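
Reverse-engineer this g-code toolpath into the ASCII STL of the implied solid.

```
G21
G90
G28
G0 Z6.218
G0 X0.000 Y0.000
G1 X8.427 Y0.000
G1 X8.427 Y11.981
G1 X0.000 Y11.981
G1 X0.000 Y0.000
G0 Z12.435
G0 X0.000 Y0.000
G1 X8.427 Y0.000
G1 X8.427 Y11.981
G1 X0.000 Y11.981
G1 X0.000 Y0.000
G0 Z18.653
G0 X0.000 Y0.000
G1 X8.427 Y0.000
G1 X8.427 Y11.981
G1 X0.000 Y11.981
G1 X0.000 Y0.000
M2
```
solid part
  facet normal 0.0000 0.0000 -1.0000
    outer loop
      vertex 8.427 11.981 0.000
      vertex 8.427 0.000 0.000
      vertex 0.000 0.000 0.000
    endloop
  endfacet
  facet normal 0.0000 0.0000 -1.0000
    outer loop
      vertex 0.000 11.981 0.000
      vertex 8.427 11.981 0.000
      vertex 0.000 0.000 0.000
    endloop
  endfacet
  facet normal 0.0000 0.0000 1.0000
    outer loop
      vertex 0.000 0.000 18.653
      vertex 8.427 0.000 18.653
      vertex 8.427 11.981 18.653
    endloop
  endfacet
  facet normal 0.0000 0.0000 1.0000
    outer loop
      vertex 0.000 0.000 18.653
      vertex 8.427 11.981 18.653
      vertex 0.000 11.981 18.653
    endloop
  endfacet
  facet normal 0.0000 -1.0000 0.0000
    outer loop
      vertex 0.000 0.000 0.000
      vertex 8.427 0.000 0.000
      vertex 8.427 0.000 18.653
    endloop
  endfacet
  facet normal 0.0000 -1.0000 0.0000
    outer loop
      vertex 0.000 0.000 0.000
      vertex 8.427 0.000 18.653
      vertex 0.000 0.000 18.653
    endloop
  endfacet
  facet normal 0.0000 1.0000 0.0000
    outer loop
      vertex 8.427 11.981 18.653
      vertex 8.427 11.981 0.000
      vertex 0.000 11.981 0.000
    endloop
  endfacet
  facet normal 0.0000 1.0000 0.0000
    outer loop
      vertex 0.000 11.981 18.653
      vertex 8.427 11.981 18.653
      vertex 0.000 11.981 0.000
    endloop
  endfacet
  facet normal -1.0000 0.0000 0.0000
    outer loop
      vertex 0.000 11.981 18.653
      vertex 0.000 11.981 0.000
      vertex 0.000 0.000 0.000
    endloop
  endfacet
  facet normal -1.0000 0.0000 0.0000
    outer loop
      vertex 0.000 0.000 18.653
      vertex 0.000 11.981 18.653
      vertex 0.000 0.000 0.000
    endloop
  endfacet
  facet normal 1.0000 0.0000 0.0000
    outer loop
      vertex 8.427 0.000 0.000
      vertex 8.427 11.981 0.000
      vertex 8.427 11.981 18.653
    endloop
  endfacet
  facet normal 1.0000 0.0000 0.0000
    outer loop
      vertex 8.427 0.000 0.000
      vertex 8.427 11.981 18.653
      vertex 8.427 0.000 18.653
    endloop
  endfacet
endsolid part

The G0 Z moves step by Δz≈6.218 mm. Every layer's G1 loop is the same polygon, so the solid is a straight extrusion of it from z=0 to z≈18.7. Closing with flat bottom and top caps and triangulating gives 12 facets — a rectangular box, roughly 8.43 × 12 mm footprint and 18.7 mm tall.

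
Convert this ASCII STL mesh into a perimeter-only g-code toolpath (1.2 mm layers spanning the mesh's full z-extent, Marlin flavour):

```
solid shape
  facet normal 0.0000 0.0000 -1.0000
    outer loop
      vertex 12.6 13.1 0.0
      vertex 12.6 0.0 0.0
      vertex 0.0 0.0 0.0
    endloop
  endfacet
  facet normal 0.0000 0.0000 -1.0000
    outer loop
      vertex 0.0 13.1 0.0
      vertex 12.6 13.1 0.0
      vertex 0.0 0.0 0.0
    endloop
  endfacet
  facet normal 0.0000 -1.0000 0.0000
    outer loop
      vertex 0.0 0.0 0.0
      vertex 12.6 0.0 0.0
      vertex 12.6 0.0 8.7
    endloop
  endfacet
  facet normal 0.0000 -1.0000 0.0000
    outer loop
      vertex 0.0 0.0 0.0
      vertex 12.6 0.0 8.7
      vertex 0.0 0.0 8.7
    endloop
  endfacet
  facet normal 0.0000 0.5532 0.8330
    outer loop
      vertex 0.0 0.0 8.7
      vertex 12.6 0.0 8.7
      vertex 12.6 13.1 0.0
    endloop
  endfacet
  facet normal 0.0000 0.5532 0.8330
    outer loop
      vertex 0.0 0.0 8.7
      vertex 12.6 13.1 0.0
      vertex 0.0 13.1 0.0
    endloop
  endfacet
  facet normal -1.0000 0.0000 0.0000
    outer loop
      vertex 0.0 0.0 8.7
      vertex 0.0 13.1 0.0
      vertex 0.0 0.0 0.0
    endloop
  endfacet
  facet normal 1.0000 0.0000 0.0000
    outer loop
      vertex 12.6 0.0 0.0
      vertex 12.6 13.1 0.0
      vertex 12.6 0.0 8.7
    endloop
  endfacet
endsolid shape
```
; perimeter-only toolpath
G21 ; units = mm
G90 ; absolute positioning
G28 ; home
; layer 1
G0 Z1.2
G0 X0.0 Y0.0
G1 X12.6 Y0.0
G1 X12.6 Y11.2
G1 X0.0 Y11.2
G1 X0.0 Y0.0
; layer 2
G0 Z2.5
G0 X0.0 Y0.0
G1 X12.6 Y0.0
G1 X12.6 Y9.4
G1 X0.0 Y9.4
G1 X0.0 Y0.0
; layer 3
G0 Z3.7
G0 X0.0 Y0.0
G1 X12.6 Y0.0
G1 X12.6 Y7.5
G1 X0.0 Y7.5
G1 X0.0 Y0.0
; layer 4
G0 Z5.0
G0 X0.0 Y0.0
G1 X12.6 Y0.0
G1 X12.6 Y5.6
G1 X0.0 Y5.6
G1 X0.0 Y0.0
; layer 5
G0 Z6.2
G0 X0.0 Y0.0
G1 X12.6 Y0.0
G1 X12.6 Y3.7
G1 X0.0 Y3.7
G1 X0.0 Y0.0
; layer 6
G0 Z7.5
G0 X0.0 Y0.0
G1 X12.6 Y0.0
G1 X12.6 Y1.9
G1 X0.0 Y1.9
G1 X0.0 Y0.0
M2 ; end

The solid is a wedge (ramp): 12.6 × 13.1 mm base, rising to 8.7 mm along the y=0 edge and sloping linearly to z=0 at y=13.1. Slicing at Δz = 1.2 mm — 7 equal slices spanning the solid's height, so layer i sits at z = i·h/7 — gives 6 non-empty perimeters. Each is a 4-segment closed polygon; G0 lifts to the layer z and rapids to the start vertex, then G1 traces the edges. The cross-section shrinks linearly with z (the slice at the apex is degenerate and omitted).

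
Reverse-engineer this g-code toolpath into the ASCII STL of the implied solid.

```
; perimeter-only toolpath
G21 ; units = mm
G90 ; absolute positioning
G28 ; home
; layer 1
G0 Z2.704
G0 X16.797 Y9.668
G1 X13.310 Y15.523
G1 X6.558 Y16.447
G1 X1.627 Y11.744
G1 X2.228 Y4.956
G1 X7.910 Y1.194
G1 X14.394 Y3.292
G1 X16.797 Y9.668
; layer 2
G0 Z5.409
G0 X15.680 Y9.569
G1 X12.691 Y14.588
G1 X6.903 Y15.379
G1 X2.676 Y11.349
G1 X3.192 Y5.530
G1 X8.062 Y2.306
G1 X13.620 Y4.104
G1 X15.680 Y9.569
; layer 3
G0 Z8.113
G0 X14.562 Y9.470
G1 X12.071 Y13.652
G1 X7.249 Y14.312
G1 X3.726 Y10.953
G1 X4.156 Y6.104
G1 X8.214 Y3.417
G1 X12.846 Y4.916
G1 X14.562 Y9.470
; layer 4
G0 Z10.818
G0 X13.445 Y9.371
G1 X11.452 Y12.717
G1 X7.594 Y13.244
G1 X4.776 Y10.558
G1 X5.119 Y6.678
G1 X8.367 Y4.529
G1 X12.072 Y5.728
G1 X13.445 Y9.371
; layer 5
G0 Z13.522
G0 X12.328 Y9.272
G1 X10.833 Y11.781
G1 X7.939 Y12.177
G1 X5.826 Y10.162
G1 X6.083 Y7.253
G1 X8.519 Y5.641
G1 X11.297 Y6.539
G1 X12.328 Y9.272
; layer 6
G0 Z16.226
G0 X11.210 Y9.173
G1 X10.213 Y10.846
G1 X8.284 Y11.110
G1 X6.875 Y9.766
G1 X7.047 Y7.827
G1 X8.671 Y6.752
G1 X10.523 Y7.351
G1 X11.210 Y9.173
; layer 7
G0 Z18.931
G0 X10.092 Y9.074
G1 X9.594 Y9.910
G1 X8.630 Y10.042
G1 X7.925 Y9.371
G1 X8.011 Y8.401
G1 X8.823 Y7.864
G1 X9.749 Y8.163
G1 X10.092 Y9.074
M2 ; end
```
solid part
  facet normal 0.0000 0.0000 -1.0000
    outer loop
      vertex 6.213 17.514 0.000
      vertex 13.929 16.459 0.000
      vertex 17.915 9.767 0.000
    endloop
  endfacet
  facet normal 0.0000 0.0000 -1.0000
    outer loop
      vertex 0.577 12.140 0.000
      vertex 6.213 17.514 0.000
      vertex 17.915 9.767 0.000
    endloop
  endfacet
  facet normal 0.0000 0.0000 -1.0000
    outer loop
      vertex 1.264 4.382 0.000
      vertex 0.577 12.140 0.000
      vertex 17.915 9.767 0.000
    endloop
  endfacet
  facet normal 0.0000 0.0000 -1.0000
    outer loop
      vertex 7.758 0.083 0.000
      vertex 1.264 4.382 0.000
      vertex 17.915 9.767 0.000
    endloop
  endfacet
  facet normal 0.0000 0.0000 -1.0000
    outer loop
      vertex 15.168 2.480 0.000
      vertex 7.758 0.083 0.000
      vertex 17.915 9.767 0.000
    endloop
  endfacet
  facet normal 0.8048 0.4794 0.3501
    outer loop
      vertex 17.915 9.767 0.000
      vertex 13.929 16.459 0.000
      vertex 8.975 8.975 21.635
    endloop
  endfacet
  facet normal 0.1269 0.9281 0.3501
    outer loop
      vertex 13.929 16.459 0.000
      vertex 6.213 17.514 0.000
      vertex 8.975 8.975 21.635
    endloop
  endfacet
  facet normal -0.6464 0.6779 0.3501
    outer loop
      vertex 6.213 17.514 0.000
      vertex 0.577 12.140 0.000
      vertex 8.975 8.975 21.635
    endloop
  endfacet
  facet normal -0.9331 -0.0826 0.3501
    outer loop
      vertex 0.577 12.140 0.000
      vertex 1.264 4.382 0.000
      vertex 8.975 8.975 21.635
    endloop
  endfacet
  facet normal -0.5171 -0.7811 0.3501
    outer loop
      vertex 1.264 4.382 0.000
      vertex 7.758 0.083 0.000
      vertex 8.975 8.975 21.635
    endloop
  endfacet
  facet normal 0.2883 -0.8912 0.3501
    outer loop
      vertex 7.758 0.083 0.000
      vertex 15.168 2.480 0.000
      vertex 8.975 8.975 21.635
    endloop
  endfacet
  facet normal 0.8765 -0.3304 0.3501
    outer loop
      vertex 15.168 2.480 0.000
      vertex 17.915 9.767 0.000
      vertex 8.975 8.975 21.635
    endloop
  endfacet
endsolid part

The G0 Z moves step by Δz≈2.704 mm. The G1 loops shrink linearly with z, so the solid tapers from its base footprint up to z≈21.6. Closing with a flat bottom cap and the tapered top and triangulating gives 12 facets — a regular 7-sided pyramid, base circumscribed radius ≈ 8.97 mm, apex at z ≈ 21.6 mm.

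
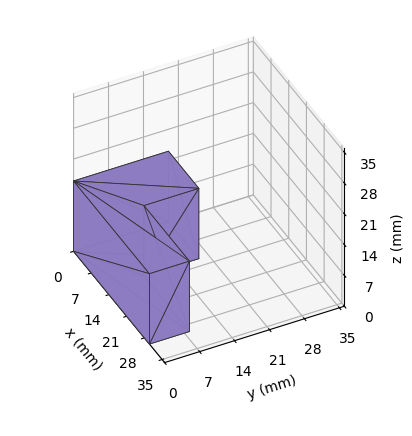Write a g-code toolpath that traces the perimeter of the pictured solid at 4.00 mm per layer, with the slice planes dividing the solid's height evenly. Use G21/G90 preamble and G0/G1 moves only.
Reading the render: the shape is an L-shaped prism: outer 30 × 19 mm, arm thicknesses ≈ 8 mm (horizontal) and 12 mm (vertical), extruded 16 mm in z (dimensions read to the nearest mm from the axis ticks). For the g-code, the solid's height is divided into equal slices at the stated Δz and each level perimeter traced with G1 moves after a G0 lift.

; perimeter-only toolpath
G21 ; units = mm
G90 ; absolute positioning
G28 ; home
; layer 1
G0 Z4.00
G0 X0.00 Y0.00
G1 X30.00 Y0.00
G1 X30.00 Y8.00
G1 X12.00 Y8.00
G1 X12.00 Y19.00
G1 X0.00 Y19.00
G1 X0.00 Y0.00
; layer 2
G0 Z8.00
G0 X0.00 Y0.00
G1 X30.00 Y0.00
G1 X30.00 Y8.00
G1 X12.00 Y8.00
G1 X12.00 Y19.00
G1 X0.00 Y19.00
G1 X0.00 Y0.00
; layer 3
G0 Z12.00
G0 X0.00 Y0.00
G1 X30.00 Y0.00
G1 X30.00 Y8.00
G1 X12.00 Y8.00
G1 X12.00 Y19.00
G1 X0.00 Y19.00
G1 X0.00 Y0.00
; layer 4
G0 Z16.00
G0 X0.00 Y0.00
G1 X30.00 Y0.00
G1 X30.00 Y8.00
G1 X12.00 Y8.00
G1 X12.00 Y19.00
G1 X0.00 Y19.00
G1 X0.00 Y0.00
M2 ; end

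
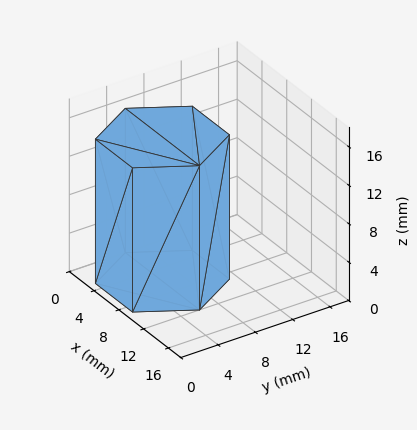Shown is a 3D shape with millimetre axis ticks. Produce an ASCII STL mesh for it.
Reading the render: the shape is a regular 6-sided prism (a cylinder approximated with 6 flat sides), circumscribed radius ≈ 6 mm, height ≈ 15 mm (dimensions read to the nearest mm from the axis ticks). For the STL, each face is triangulated and given an outward normal.

solid part
  facet normal 0.0000 0.0000 -1.0000
    outer loop
      vertex 3.000 11.196 0.000
      vertex 9.000 11.196 0.000
      vertex 12.000 6.000 0.000
    endloop
  endfacet
  facet normal 0.0000 0.0000 -1.0000
    outer loop
      vertex 0.000 6.000 0.000
      vertex 3.000 11.196 0.000
      vertex 12.000 6.000 0.000
    endloop
  endfacet
  facet normal 0.0000 0.0000 -1.0000
    outer loop
      vertex 3.000 0.804 0.000
      vertex 0.000 6.000 0.000
      vertex 12.000 6.000 0.000
    endloop
  endfacet
  facet normal 0.0000 0.0000 -1.0000
    outer loop
      vertex 9.000 0.804 0.000
      vertex 3.000 0.804 0.000
      vertex 12.000 6.000 0.000
    endloop
  endfacet
  facet normal 0.0000 0.0000 1.0000
    outer loop
      vertex 12.000 6.000 15.000
      vertex 9.000 11.196 15.000
      vertex 3.000 11.196 15.000
    endloop
  endfacet
  facet normal 0.0000 0.0000 1.0000
    outer loop
      vertex 12.000 6.000 15.000
      vertex 3.000 11.196 15.000
      vertex 0.000 6.000 15.000
    endloop
  endfacet
  facet normal 0.0000 0.0000 1.0000
    outer loop
      vertex 12.000 6.000 15.000
      vertex 0.000 6.000 15.000
      vertex 3.000 0.804 15.000
    endloop
  endfacet
  facet normal 0.0000 0.0000 1.0000
    outer loop
      vertex 12.000 6.000 15.000
      vertex 3.000 0.804 15.000
      vertex 9.000 0.804 15.000
    endloop
  endfacet
  facet normal 0.8660 0.5000 0.0000
    outer loop
      vertex 12.000 6.000 0.000
      vertex 9.000 11.196 0.000
      vertex 9.000 11.196 15.000
    endloop
  endfacet
  facet normal 0.8660 0.5000 0.0000
    outer loop
      vertex 12.000 6.000 0.000
      vertex 9.000 11.196 15.000
      vertex 12.000 6.000 15.000
    endloop
  endfacet
  facet normal 0.0000 1.0000 0.0000
    outer loop
      vertex 9.000 11.196 0.000
      vertex 3.000 11.196 0.000
      vertex 3.000 11.196 15.000
    endloop
  endfacet
  facet normal 0.0000 1.0000 0.0000
    outer loop
      vertex 9.000 11.196 0.000
      vertex 3.000 11.196 15.000
      vertex 9.000 11.196 15.000
    endloop
  endfacet
  facet normal -0.8660 0.5000 0.0000
    outer loop
      vertex 3.000 11.196 0.000
      vertex 0.000 6.000 0.000
      vertex 0.000 6.000 15.000
    endloop
  endfacet
  facet normal -0.8660 0.5000 0.0000
    outer loop
      vertex 3.000 11.196 0.000
      vertex 0.000 6.000 15.000
      vertex 3.000 11.196 15.000
    endloop
  endfacet
  facet normal -0.8660 -0.5000 0.0000
    outer loop
      vertex 0.000 6.000 0.000
      vertex 3.000 0.804 0.000
      vertex 3.000 0.804 15.000
    endloop
  endfacet
  facet normal -0.8660 -0.5000 0.0000
    outer loop
      vertex 0.000 6.000 0.000
      vertex 3.000 0.804 15.000
      vertex 0.000 6.000 15.000
    endloop
  endfacet
  facet normal 0.0000 -1.0000 0.0000
    outer loop
      vertex 3.000 0.804 0.000
      vertex 9.000 0.804 0.000
      vertex 9.000 0.804 15.000
    endloop
  endfacet
  facet normal 0.0000 -1.0000 0.0000
    outer loop
      vertex 3.000 0.804 0.000
      vertex 9.000 0.804 15.000
      vertex 3.000 0.804 15.000
    endloop
  endfacet
  facet normal 0.8660 -0.5000 0.0000
    outer loop
      vertex 9.000 0.804 0.000
      vertex 12.000 6.000 0.000
      vertex 12.000 6.000 15.000
    endloop
  endfacet
  facet normal 0.8660 -0.5000 0.0000
    outer loop
      vertex 9.000 0.804 0.000
      vertex 12.000 6.000 15.000
      vertex 9.000 0.804 15.000
    endloop
  endfacet
endsolid part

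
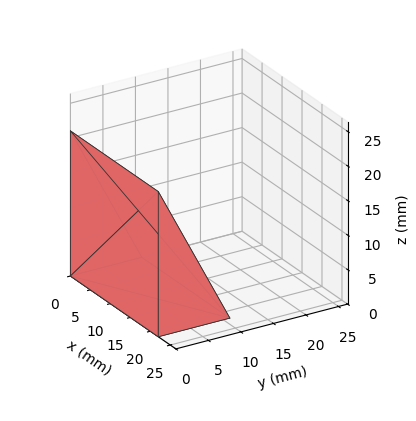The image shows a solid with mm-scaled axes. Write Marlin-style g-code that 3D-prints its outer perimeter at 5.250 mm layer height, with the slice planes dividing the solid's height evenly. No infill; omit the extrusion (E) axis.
Reading the render: the shape is a wedge (ramp): 22 × 11 mm base, rising to 21 mm along the y=0 edge and sloping linearly to z=0 at y=11 (dimensions read to the nearest mm from the axis ticks). For the g-code, the solid's height is divided into equal slices at the stated Δz and each level perimeter traced with G1 moves after a G0 lift.

; perimeter-only toolpath
G21 ; units = mm
G90 ; absolute positioning
G28 ; home
; layer 1
G0 Z5.250
G0 X0.000 Y0.000
G1 X22.000 Y0.000
G1 X22.000 Y8.250
G1 X0.000 Y8.250
G1 X0.000 Y0.000
; layer 2
G0 Z10.500
G0 X0.000 Y0.000
G1 X22.000 Y0.000
G1 X22.000 Y5.500
G1 X0.000 Y5.500
G1 X0.000 Y0.000
; layer 3
G0 Z15.750
G0 X0.000 Y0.000
G1 X22.000 Y0.000
G1 X22.000 Y2.750
G1 X0.000 Y2.750
G1 X0.000 Y0.000
M2 ; end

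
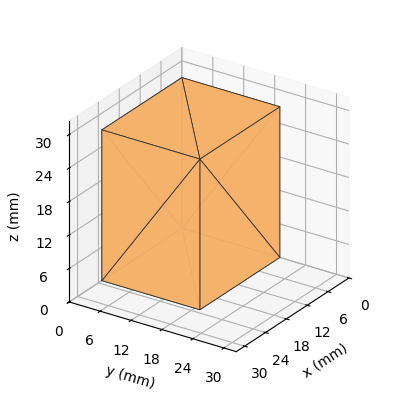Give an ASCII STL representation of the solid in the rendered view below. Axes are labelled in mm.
Reading the render: the shape is a rectangular box, roughly 23 × 19 mm footprint and 27 mm tall (dimensions read to the nearest mm from the axis ticks). For the STL, each face is triangulated and given an outward normal.

solid part
  facet normal 0.0000 0.0000 -1.0000
    outer loop
      vertex 23.00 19.00 0.00
      vertex 23.00 0.00 0.00
      vertex 0.00 0.00 0.00
    endloop
  endfacet
  facet normal 0.0000 0.0000 -1.0000
    outer loop
      vertex 0.00 19.00 0.00
      vertex 23.00 19.00 0.00
      vertex 0.00 0.00 0.00
    endloop
  endfacet
  facet normal 0.0000 0.0000 1.0000
    outer loop
      vertex 0.00 0.00 27.00
      vertex 23.00 0.00 27.00
      vertex 23.00 19.00 27.00
    endloop
  endfacet
  facet normal 0.0000 0.0000 1.0000
    outer loop
      vertex 0.00 0.00 27.00
      vertex 23.00 19.00 27.00
      vertex 0.00 19.00 27.00
    endloop
  endfacet
  facet normal 0.0000 -1.0000 0.0000
    outer loop
      vertex 0.00 0.00 0.00
      vertex 23.00 0.00 0.00
      vertex 23.00 0.00 27.00
    endloop
  endfacet
  facet normal 0.0000 -1.0000 0.0000
    outer loop
      vertex 0.00 0.00 0.00
      vertex 23.00 0.00 27.00
      vertex 0.00 0.00 27.00
    endloop
  endfacet
  facet normal 0.0000 1.0000 0.0000
    outer loop
      vertex 23.00 19.00 27.00
      vertex 23.00 19.00 0.00
      vertex 0.00 19.00 0.00
    endloop
  endfacet
  facet normal 0.0000 1.0000 0.0000
    outer loop
      vertex 0.00 19.00 27.00
      vertex 23.00 19.00 27.00
      vertex 0.00 19.00 0.00
    endloop
  endfacet
  facet normal -1.0000 0.0000 0.0000
    outer loop
      vertex 0.00 19.00 27.00
      vertex 0.00 19.00 0.00
      vertex 0.00 0.00 0.00
    endloop
  endfacet
  facet normal -1.0000 0.0000 0.0000
    outer loop
      vertex 0.00 0.00 27.00
      vertex 0.00 19.00 27.00
      vertex 0.00 0.00 0.00
    endloop
  endfacet
  facet normal 1.0000 0.0000 0.0000
    outer loop
      vertex 23.00 0.00 0.00
      vertex 23.00 19.00 0.00
      vertex 23.00 19.00 27.00
    endloop
  endfacet
  facet normal 1.0000 0.0000 0.0000
    outer loop
      vertex 23.00 0.00 0.00
      vertex 23.00 19.00 27.00
      vertex 23.00 0.00 27.00
    endloop
  endfacet
endsolid part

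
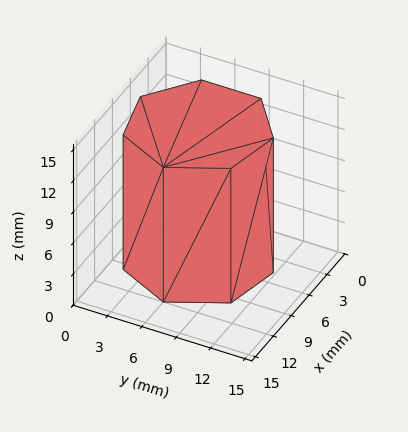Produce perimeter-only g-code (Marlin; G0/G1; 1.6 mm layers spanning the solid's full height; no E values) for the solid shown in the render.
Reading the render: the shape is a regular 7-sided prism (a cylinder approximated with 7 flat sides), circumscribed radius ≈ 6 mm, height ≈ 13 mm (dimensions read to the nearest mm from the axis ticks). For the g-code, the solid's height is divided into equal slices at the stated Δz and each level perimeter traced with G1 moves after a G0 lift.

; perimeter-only toolpath
G21 ; units = mm
G90 ; absolute positioning
G28 ; home
; layer 1
G0 Z1.6
G0 X12.0 Y6.0
G1 X9.7 Y10.7
G1 X4.7 Y11.8
G1 X0.6 Y8.6
G1 X0.6 Y3.4
G1 X4.7 Y0.2
G1 X9.7 Y1.3
G1 X12.0 Y6.0
; layer 2
G0 Z3.2
G0 X12.0 Y6.0
G1 X9.7 Y10.7
G1 X4.7 Y11.8
G1 X0.6 Y8.6
G1 X0.6 Y3.4
G1 X4.7 Y0.2
G1 X9.7 Y1.3
G1 X12.0 Y6.0
; layer 3
G0 Z4.9
G0 X12.0 Y6.0
G1 X9.7 Y10.7
G1 X4.7 Y11.8
G1 X0.6 Y8.6
G1 X0.6 Y3.4
G1 X4.7 Y0.2
G1 X9.7 Y1.3
G1 X12.0 Y6.0
; layer 4
G0 Z6.5
G0 X12.0 Y6.0
G1 X9.7 Y10.7
G1 X4.7 Y11.8
G1 X0.6 Y8.6
G1 X0.6 Y3.4
G1 X4.7 Y0.2
G1 X9.7 Y1.3
G1 X12.0 Y6.0
; layer 5
G0 Z8.1
G0 X12.0 Y6.0
G1 X9.7 Y10.7
G1 X4.7 Y11.8
G1 X0.6 Y8.6
G1 X0.6 Y3.4
G1 X4.7 Y0.2
G1 X9.7 Y1.3
G1 X12.0 Y6.0
; layer 6
G0 Z9.8
G0 X12.0 Y6.0
G1 X9.7 Y10.7
G1 X4.7 Y11.8
G1 X0.6 Y8.6
G1 X0.6 Y3.4
G1 X4.7 Y0.2
G1 X9.7 Y1.3
G1 X12.0 Y6.0
; layer 7
G0 Z11.4
G0 X12.0 Y6.0
G1 X9.7 Y10.7
G1 X4.7 Y11.8
G1 X0.6 Y8.6
G1 X0.6 Y3.4
G1 X4.7 Y0.2
G1 X9.7 Y1.3
G1 X12.0 Y6.0
; layer 8
G0 Z13.0
G0 X12.0 Y6.0
G1 X9.7 Y10.7
G1 X4.7 Y11.8
G1 X0.6 Y8.6
G1 X0.6 Y3.4
G1 X4.7 Y0.2
G1 X9.7 Y1.3
G1 X12.0 Y6.0
M2 ; end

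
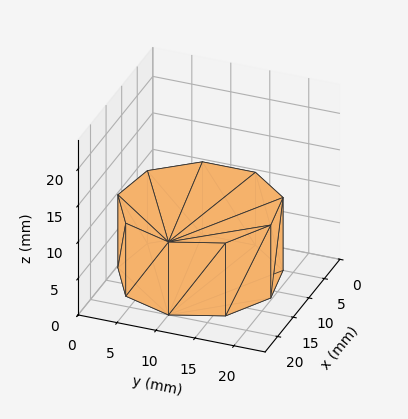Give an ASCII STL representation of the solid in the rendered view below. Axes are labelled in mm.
Reading the render: the shape is a regular 9-sided prism (a cylinder approximated with 9 flat sides), circumscribed radius ≈ 10 mm, height ≈ 10 mm (dimensions read to the nearest mm from the axis ticks). For the STL, each face is triangulated and given an outward normal.

solid part
  facet normal 0.0000 0.0000 -1.0000
    outer loop
      vertex 11.7 19.8 0.0
      vertex 17.7 16.4 0.0
      vertex 20.0 10.0 0.0
    endloop
  endfacet
  facet normal 0.0000 0.0000 -1.0000
    outer loop
      vertex 5.0 18.7 0.0
      vertex 11.7 19.8 0.0
      vertex 20.0 10.0 0.0
    endloop
  endfacet
  facet normal 0.0000 0.0000 -1.0000
    outer loop
      vertex 0.6 13.4 0.0
      vertex 5.0 18.7 0.0
      vertex 20.0 10.0 0.0
    endloop
  endfacet
  facet normal 0.0000 0.0000 -1.0000
    outer loop
      vertex 0.6 6.6 0.0
      vertex 0.6 13.4 0.0
      vertex 20.0 10.0 0.0
    endloop
  endfacet
  facet normal 0.0000 0.0000 -1.0000
    outer loop
      vertex 5.0 1.3 0.0
      vertex 0.6 6.6 0.0
      vertex 20.0 10.0 0.0
    endloop
  endfacet
  facet normal 0.0000 0.0000 -1.0000
    outer loop
      vertex 11.7 0.2 0.0
      vertex 5.0 1.3 0.0
      vertex 20.0 10.0 0.0
    endloop
  endfacet
  facet normal 0.0000 0.0000 -1.0000
    outer loop
      vertex 17.7 3.6 0.0
      vertex 11.7 0.2 0.0
      vertex 20.0 10.0 0.0
    endloop
  endfacet
  facet normal 0.0000 0.0000 1.0000
    outer loop
      vertex 20.0 10.0 10.0
      vertex 17.7 16.4 10.0
      vertex 11.7 19.8 10.0
    endloop
  endfacet
  facet normal 0.0000 0.0000 1.0000
    outer loop
      vertex 20.0 10.0 10.0
      vertex 11.7 19.8 10.0
      vertex 5.0 18.7 10.0
    endloop
  endfacet
  facet normal 0.0000 0.0000 1.0000
    outer loop
      vertex 20.0 10.0 10.0
      vertex 5.0 18.7 10.0
      vertex 0.6 13.4 10.0
    endloop
  endfacet
  facet normal 0.0000 0.0000 1.0000
    outer loop
      vertex 20.0 10.0 10.0
      vertex 0.6 13.4 10.0
      vertex 0.6 6.6 10.0
    endloop
  endfacet
  facet normal 0.0000 0.0000 1.0000
    outer loop
      vertex 20.0 10.0 10.0
      vertex 0.6 6.6 10.0
      vertex 5.0 1.3 10.0
    endloop
  endfacet
  facet normal 0.0000 0.0000 1.0000
    outer loop
      vertex 20.0 10.0 10.0
      vertex 5.0 1.3 10.0
      vertex 11.7 0.2 10.0
    endloop
  endfacet
  facet normal 0.0000 0.0000 1.0000
    outer loop
      vertex 20.0 10.0 10.0
      vertex 11.7 0.2 10.0
      vertex 17.7 3.6 10.0
    endloop
  endfacet
  facet normal 0.9411 0.3382 0.0000
    outer loop
      vertex 20.0 10.0 0.0
      vertex 17.7 16.4 0.0
      vertex 17.7 16.4 10.0
    endloop
  endfacet
  facet normal 0.9411 0.3382 0.0000
    outer loop
      vertex 20.0 10.0 0.0
      vertex 17.7 16.4 10.0
      vertex 20.0 10.0 10.0
    endloop
  endfacet
  facet normal 0.4930 0.8700 0.0000
    outer loop
      vertex 17.7 16.4 0.0
      vertex 11.7 19.8 0.0
      vertex 11.7 19.8 10.0
    endloop
  endfacet
  facet normal 0.4930 0.8700 0.0000
    outer loop
      vertex 17.7 16.4 0.0
      vertex 11.7 19.8 10.0
      vertex 17.7 16.4 10.0
    endloop
  endfacet
  facet normal -0.1620 0.9868 0.0000
    outer loop
      vertex 11.7 19.8 0.0
      vertex 5.0 18.7 0.0
      vertex 5.0 18.7 10.0
    endloop
  endfacet
  facet normal -0.1620 0.9868 0.0000
    outer loop
      vertex 11.7 19.8 0.0
      vertex 5.0 18.7 10.0
      vertex 11.7 19.8 10.0
    endloop
  endfacet
  facet normal -0.7694 0.6388 0.0000
    outer loop
      vertex 5.0 18.7 0.0
      vertex 0.6 13.4 0.0
      vertex 0.6 13.4 10.0
    endloop
  endfacet
  facet normal -0.7694 0.6388 0.0000
    outer loop
      vertex 5.0 18.7 0.0
      vertex 0.6 13.4 10.0
      vertex 5.0 18.7 10.0
    endloop
  endfacet
  facet normal -1.0000 0.0000 0.0000
    outer loop
      vertex 0.6 13.4 0.0
      vertex 0.6 6.6 0.0
      vertex 0.6 6.6 10.0
    endloop
  endfacet
  facet normal -1.0000 0.0000 0.0000
    outer loop
      vertex 0.6 13.4 0.0
      vertex 0.6 6.6 10.0
      vertex 0.6 13.4 10.0
    endloop
  endfacet
  facet normal -0.7694 -0.6388 0.0000
    outer loop
      vertex 0.6 6.6 0.0
      vertex 5.0 1.3 0.0
      vertex 5.0 1.3 10.0
    endloop
  endfacet
  facet normal -0.7694 -0.6388 0.0000
    outer loop
      vertex 0.6 6.6 0.0
      vertex 5.0 1.3 10.0
      vertex 0.6 6.6 10.0
    endloop
  endfacet
  facet normal -0.1620 -0.9868 0.0000
    outer loop
      vertex 5.0 1.3 0.0
      vertex 11.7 0.2 0.0
      vertex 11.7 0.2 10.0
    endloop
  endfacet
  facet normal -0.1620 -0.9868 0.0000
    outer loop
      vertex 5.0 1.3 0.0
      vertex 11.7 0.2 10.0
      vertex 5.0 1.3 10.0
    endloop
  endfacet
  facet normal 0.4930 -0.8700 0.0000
    outer loop
      vertex 11.7 0.2 0.0
      vertex 17.7 3.6 0.0
      vertex 17.7 3.6 10.0
    endloop
  endfacet
  facet normal 0.4930 -0.8700 0.0000
    outer loop
      vertex 11.7 0.2 0.0
      vertex 17.7 3.6 10.0
      vertex 11.7 0.2 10.0
    endloop
  endfacet
  facet normal 0.9411 -0.3382 0.0000
    outer loop
      vertex 17.7 3.6 0.0
      vertex 20.0 10.0 0.0
      vertex 20.0 10.0 10.0
    endloop
  endfacet
  facet normal 0.9411 -0.3382 0.0000
    outer loop
      vertex 17.7 3.6 0.0
      vertex 20.0 10.0 10.0
      vertex 17.7 3.6 10.0
    endloop
  endfacet
endsolid part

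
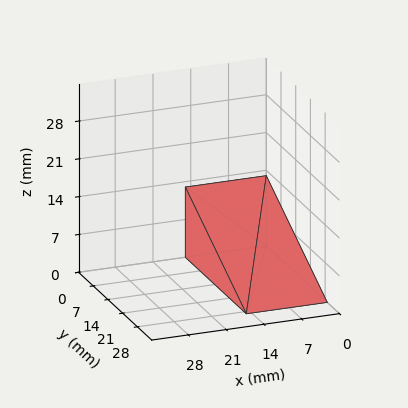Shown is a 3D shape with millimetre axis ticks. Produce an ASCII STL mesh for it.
Reading the render: the shape is a wedge (ramp): 15 × 29 mm base, rising to 13 mm along the y=0 edge and sloping linearly to z=0 at y=29 (dimensions read to the nearest mm from the axis ticks). For the STL, each face is triangulated and given an outward normal.

solid part
  facet normal 0.0000 0.0000 -1.0000
    outer loop
      vertex 15.00 29.00 0.00
      vertex 15.00 0.00 0.00
      vertex 0.00 0.00 0.00
    endloop
  endfacet
  facet normal 0.0000 0.0000 -1.0000
    outer loop
      vertex 0.00 29.00 0.00
      vertex 15.00 29.00 0.00
      vertex 0.00 0.00 0.00
    endloop
  endfacet
  facet normal 0.0000 -1.0000 0.0000
    outer loop
      vertex 0.00 0.00 0.00
      vertex 15.00 0.00 0.00
      vertex 15.00 0.00 13.00
    endloop
  endfacet
  facet normal 0.0000 -1.0000 0.0000
    outer loop
      vertex 0.00 0.00 0.00
      vertex 15.00 0.00 13.00
      vertex 0.00 0.00 13.00
    endloop
  endfacet
  facet normal 0.0000 0.4091 0.9125
    outer loop
      vertex 0.00 0.00 13.00
      vertex 15.00 0.00 13.00
      vertex 15.00 29.00 0.00
    endloop
  endfacet
  facet normal 0.0000 0.4091 0.9125
    outer loop
      vertex 0.00 0.00 13.00
      vertex 15.00 29.00 0.00
      vertex 0.00 29.00 0.00
    endloop
  endfacet
  facet normal -1.0000 0.0000 0.0000
    outer loop
      vertex 0.00 0.00 13.00
      vertex 0.00 29.00 0.00
      vertex 0.00 0.00 0.00
    endloop
  endfacet
  facet normal 1.0000 0.0000 0.0000
    outer loop
      vertex 15.00 0.00 0.00
      vertex 15.00 29.00 0.00
      vertex 15.00 0.00 13.00
    endloop
  endfacet
endsolid part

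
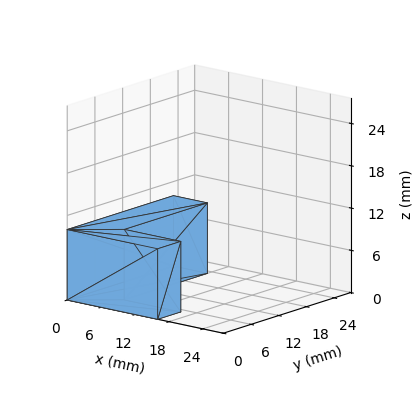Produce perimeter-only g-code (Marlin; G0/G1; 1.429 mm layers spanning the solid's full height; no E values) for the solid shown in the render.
Reading the render: the shape is an L-shaped prism: outer 16 × 23 mm, arm thicknesses ≈ 5 mm (horizontal) and 6 mm (vertical), extruded 10 mm in z (dimensions read to the nearest mm from the axis ticks). For the g-code, the solid's height is divided into equal slices at the stated Δz and each level perimeter traced with G1 moves after a G0 lift.

; perimeter-only toolpath
G21 ; units = mm
G90 ; absolute positioning
G28 ; home
; layer 1
G0 Z1.429
G0 X0.000 Y0.000
G1 X16.000 Y0.000
G1 X16.000 Y5.000
G1 X6.000 Y5.000
G1 X6.000 Y23.000
G1 X0.000 Y23.000
G1 X0.000 Y0.000
; layer 2
G0 Z2.857
G0 X0.000 Y0.000
G1 X16.000 Y0.000
G1 X16.000 Y5.000
G1 X6.000 Y5.000
G1 X6.000 Y23.000
G1 X0.000 Y23.000
G1 X0.000 Y0.000
; layer 3
G0 Z4.286
G0 X0.000 Y0.000
G1 X16.000 Y0.000
G1 X16.000 Y5.000
G1 X6.000 Y5.000
G1 X6.000 Y23.000
G1 X0.000 Y23.000
G1 X0.000 Y0.000
; layer 4
G0 Z5.714
G0 X0.000 Y0.000
G1 X16.000 Y0.000
G1 X16.000 Y5.000
G1 X6.000 Y5.000
G1 X6.000 Y23.000
G1 X0.000 Y23.000
G1 X0.000 Y0.000
; layer 5
G0 Z7.143
G0 X0.000 Y0.000
G1 X16.000 Y0.000
G1 X16.000 Y5.000
G1 X6.000 Y5.000
G1 X6.000 Y23.000
G1 X0.000 Y23.000
G1 X0.000 Y0.000
; layer 6
G0 Z8.571
G0 X0.000 Y0.000
G1 X16.000 Y0.000
G1 X16.000 Y5.000
G1 X6.000 Y5.000
G1 X6.000 Y23.000
G1 X0.000 Y23.000
G1 X0.000 Y0.000
; layer 7
G0 Z10.000
G0 X0.000 Y0.000
G1 X16.000 Y0.000
G1 X16.000 Y5.000
G1 X6.000 Y5.000
G1 X6.000 Y23.000
G1 X0.000 Y23.000
G1 X0.000 Y0.000
M2 ; end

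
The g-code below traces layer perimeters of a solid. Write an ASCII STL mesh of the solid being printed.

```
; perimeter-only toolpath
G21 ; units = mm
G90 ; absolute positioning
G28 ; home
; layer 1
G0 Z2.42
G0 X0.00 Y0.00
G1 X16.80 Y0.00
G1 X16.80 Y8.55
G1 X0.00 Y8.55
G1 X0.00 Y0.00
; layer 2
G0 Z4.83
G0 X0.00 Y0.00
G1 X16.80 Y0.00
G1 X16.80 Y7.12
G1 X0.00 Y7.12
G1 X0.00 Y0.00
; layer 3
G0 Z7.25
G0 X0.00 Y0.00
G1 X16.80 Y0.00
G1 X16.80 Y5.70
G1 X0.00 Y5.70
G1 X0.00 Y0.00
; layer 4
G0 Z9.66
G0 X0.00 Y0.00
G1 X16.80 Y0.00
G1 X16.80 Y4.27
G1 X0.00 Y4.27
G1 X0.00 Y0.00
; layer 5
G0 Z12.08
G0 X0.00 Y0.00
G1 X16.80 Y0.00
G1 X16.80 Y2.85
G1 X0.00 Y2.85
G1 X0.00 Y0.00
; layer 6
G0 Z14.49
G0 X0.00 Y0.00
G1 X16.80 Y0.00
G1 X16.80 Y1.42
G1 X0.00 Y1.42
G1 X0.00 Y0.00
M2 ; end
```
solid part
  facet normal 0.0000 0.0000 -1.0000
    outer loop
      vertex 16.80 9.97 0.00
      vertex 16.80 0.00 0.00
      vertex 0.00 0.00 0.00
    endloop
  endfacet
  facet normal 0.0000 0.0000 -1.0000
    outer loop
      vertex 0.00 9.97 0.00
      vertex 16.80 9.97 0.00
      vertex 0.00 0.00 0.00
    endloop
  endfacet
  facet normal 0.0000 -1.0000 0.0000
    outer loop
      vertex 0.00 0.00 0.00
      vertex 16.80 0.00 0.00
      vertex 16.80 0.00 16.91
    endloop
  endfacet
  facet normal 0.0000 -1.0000 0.0000
    outer loop
      vertex 0.00 0.00 0.00
      vertex 16.80 0.00 16.91
      vertex 0.00 0.00 16.91
    endloop
  endfacet
  facet normal 0.0000 0.8614 0.5079
    outer loop
      vertex 0.00 0.00 16.91
      vertex 16.80 0.00 16.91
      vertex 16.80 9.97 0.00
    endloop
  endfacet
  facet normal 0.0000 0.8614 0.5079
    outer loop
      vertex 0.00 0.00 16.91
      vertex 16.80 9.97 0.00
      vertex 0.00 9.97 0.00
    endloop
  endfacet
  facet normal -1.0000 0.0000 0.0000
    outer loop
      vertex 0.00 0.00 16.91
      vertex 0.00 9.97 0.00
      vertex 0.00 0.00 0.00
    endloop
  endfacet
  facet normal 1.0000 0.0000 0.0000
    outer loop
      vertex 16.80 0.00 0.00
      vertex 16.80 9.97 0.00
      vertex 16.80 0.00 16.91
    endloop
  endfacet
endsolid part

The G0 Z moves step by Δz≈2.42 mm. The G1 loops shrink linearly with z, so the solid tapers from its base footprint up to z≈16.9. Closing with a flat bottom cap and the tapered top and triangulating gives 8 facets — a wedge (ramp): 16.8 × 9.97 mm base, rising to 16.9 mm along the y=0 edge and sloping linearly to z=0 at y=9.97.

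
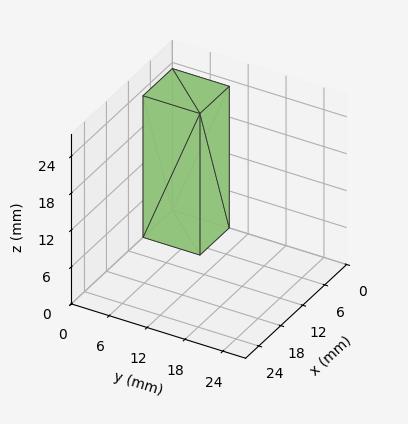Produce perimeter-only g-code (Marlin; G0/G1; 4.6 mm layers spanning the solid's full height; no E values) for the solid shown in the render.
Reading the render: the shape is a rectangular box, roughly 8 × 9 mm footprint and 23 mm tall (dimensions read to the nearest mm from the axis ticks). For the g-code, the solid's height is divided into equal slices at the stated Δz and each level perimeter traced with G1 moves after a G0 lift.

; perimeter-only toolpath
G21 ; units = mm
G90 ; absolute positioning
G28 ; home
; layer 1
G0 Z4.6
G0 X0.0 Y0.0
G1 X8.0 Y0.0
G1 X8.0 Y9.0
G1 X0.0 Y9.0
G1 X0.0 Y0.0
; layer 2
G0 Z9.2
G0 X0.0 Y0.0
G1 X8.0 Y0.0
G1 X8.0 Y9.0
G1 X0.0 Y9.0
G1 X0.0 Y0.0
; layer 3
G0 Z13.8
G0 X0.0 Y0.0
G1 X8.0 Y0.0
G1 X8.0 Y9.0
G1 X0.0 Y9.0
G1 X0.0 Y0.0
; layer 4
G0 Z18.4
G0 X0.0 Y0.0
G1 X8.0 Y0.0
G1 X8.0 Y9.0
G1 X0.0 Y9.0
G1 X0.0 Y0.0
; layer 5
G0 Z23.0
G0 X0.0 Y0.0
G1 X8.0 Y0.0
G1 X8.0 Y9.0
G1 X0.0 Y9.0
G1 X0.0 Y0.0
M2 ; end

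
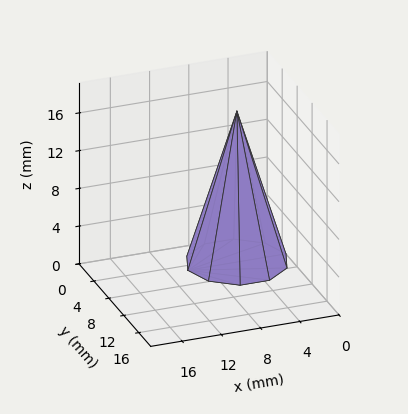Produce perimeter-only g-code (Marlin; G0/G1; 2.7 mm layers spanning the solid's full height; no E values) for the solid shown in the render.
Reading the render: the shape is a regular 10-sided pyramid, base circumscribed radius ≈ 5 mm, apex at z ≈ 16 mm (dimensions read to the nearest mm from the axis ticks). For the g-code, the solid's height is divided into equal slices at the stated Δz and each level perimeter traced with G1 moves after a G0 lift.

; perimeter-only toolpath
G21 ; units = mm
G90 ; absolute positioning
G28 ; home
; layer 1
G0 Z2.7
G0 X9.2 Y5.0
G1 X8.3 Y7.4
G1 X6.2 Y9.0
G1 X3.8 Y9.0
G1 X1.7 Y7.4
G1 X0.8 Y5.0
G1 X1.7 Y2.6
G1 X3.8 Y1.0
G1 X6.2 Y1.0
G1 X8.3 Y2.6
G1 X9.2 Y5.0
; layer 2
G0 Z5.3
G0 X8.3 Y5.0
G1 X7.7 Y6.9
G1 X6.0 Y8.2
G1 X4.0 Y8.2
G1 X2.3 Y6.9
G1 X1.7 Y5.0
G1 X2.3 Y3.1
G1 X4.0 Y1.8
G1 X6.0 Y1.8
G1 X7.7 Y3.1
G1 X8.3 Y5.0
; layer 3
G0 Z8.0
G0 X7.5 Y5.0
G1 X7.0 Y6.5
G1 X5.8 Y7.4
G1 X4.2 Y7.4
G1 X3.0 Y6.5
G1 X2.5 Y5.0
G1 X3.0 Y3.5
G1 X4.2 Y2.6
G1 X5.8 Y2.6
G1 X7.0 Y3.5
G1 X7.5 Y5.0
; layer 4
G0 Z10.7
G0 X6.7 Y5.0
G1 X6.3 Y6.0
G1 X5.5 Y6.6
G1 X4.5 Y6.6
G1 X3.7 Y6.0
G1 X3.3 Y5.0
G1 X3.7 Y4.0
G1 X4.5 Y3.4
G1 X5.5 Y3.4
G1 X6.3 Y4.0
G1 X6.7 Y5.0
; layer 5
G0 Z13.3
G0 X5.8 Y5.0
G1 X5.7 Y5.5
G1 X5.2 Y5.8
G1 X4.8 Y5.8
G1 X4.3 Y5.5
G1 X4.2 Y5.0
G1 X4.3 Y4.5
G1 X4.8 Y4.2
G1 X5.2 Y4.2
G1 X5.7 Y4.5
G1 X5.8 Y5.0
M2 ; end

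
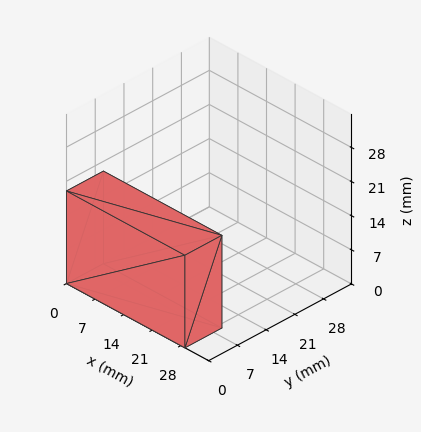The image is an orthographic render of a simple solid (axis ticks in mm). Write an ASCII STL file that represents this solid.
Reading the render: the shape is a rectangular box, roughly 29 × 9 mm footprint and 19 mm tall (dimensions read to the nearest mm from the axis ticks). For the STL, each face is triangulated and given an outward normal.

solid part
  facet normal 0.0000 0.0000 -1.0000
    outer loop
      vertex 29.0 9.0 0.0
      vertex 29.0 0.0 0.0
      vertex 0.0 0.0 0.0
    endloop
  endfacet
  facet normal 0.0000 0.0000 -1.0000
    outer loop
      vertex 0.0 9.0 0.0
      vertex 29.0 9.0 0.0
      vertex 0.0 0.0 0.0
    endloop
  endfacet
  facet normal 0.0000 0.0000 1.0000
    outer loop
      vertex 0.0 0.0 19.0
      vertex 29.0 0.0 19.0
      vertex 29.0 9.0 19.0
    endloop
  endfacet
  facet normal 0.0000 0.0000 1.0000
    outer loop
      vertex 0.0 0.0 19.0
      vertex 29.0 9.0 19.0
      vertex 0.0 9.0 19.0
    endloop
  endfacet
  facet normal 0.0000 -1.0000 0.0000
    outer loop
      vertex 0.0 0.0 0.0
      vertex 29.0 0.0 0.0
      vertex 29.0 0.0 19.0
    endloop
  endfacet
  facet normal 0.0000 -1.0000 0.0000
    outer loop
      vertex 0.0 0.0 0.0
      vertex 29.0 0.0 19.0
      vertex 0.0 0.0 19.0
    endloop
  endfacet
  facet normal 0.0000 1.0000 0.0000
    outer loop
      vertex 29.0 9.0 19.0
      vertex 29.0 9.0 0.0
      vertex 0.0 9.0 0.0
    endloop
  endfacet
  facet normal 0.0000 1.0000 0.0000
    outer loop
      vertex 0.0 9.0 19.0
      vertex 29.0 9.0 19.0
      vertex 0.0 9.0 0.0
    endloop
  endfacet
  facet normal -1.0000 0.0000 0.0000
    outer loop
      vertex 0.0 9.0 19.0
      vertex 0.0 9.0 0.0
      vertex 0.0 0.0 0.0
    endloop
  endfacet
  facet normal -1.0000 0.0000 0.0000
    outer loop
      vertex 0.0 0.0 19.0
      vertex 0.0 9.0 19.0
      vertex 0.0 0.0 0.0
    endloop
  endfacet
  facet normal 1.0000 0.0000 0.0000
    outer loop
      vertex 29.0 0.0 0.0
      vertex 29.0 9.0 0.0
      vertex 29.0 9.0 19.0
    endloop
  endfacet
  facet normal 1.0000 0.0000 0.0000
    outer loop
      vertex 29.0 0.0 0.0
      vertex 29.0 9.0 19.0
      vertex 29.0 0.0 19.0
    endloop
  endfacet
endsolid part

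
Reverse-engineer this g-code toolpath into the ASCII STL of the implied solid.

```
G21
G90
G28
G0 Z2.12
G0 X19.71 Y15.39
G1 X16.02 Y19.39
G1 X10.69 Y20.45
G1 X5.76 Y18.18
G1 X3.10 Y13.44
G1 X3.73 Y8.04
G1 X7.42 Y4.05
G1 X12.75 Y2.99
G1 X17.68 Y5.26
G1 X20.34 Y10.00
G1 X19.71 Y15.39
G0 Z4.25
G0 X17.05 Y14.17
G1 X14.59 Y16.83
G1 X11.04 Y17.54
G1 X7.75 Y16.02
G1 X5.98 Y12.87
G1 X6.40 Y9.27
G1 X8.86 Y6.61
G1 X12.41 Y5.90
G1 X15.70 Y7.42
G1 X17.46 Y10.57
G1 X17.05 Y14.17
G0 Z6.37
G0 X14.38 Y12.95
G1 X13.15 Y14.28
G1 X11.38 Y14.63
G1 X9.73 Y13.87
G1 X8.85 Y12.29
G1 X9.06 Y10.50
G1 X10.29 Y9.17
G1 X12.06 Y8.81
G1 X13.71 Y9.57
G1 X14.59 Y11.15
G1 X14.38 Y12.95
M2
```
solid part
  facet normal 0.0000 0.0000 -1.0000
    outer loop
      vertex 10.35 23.36 0.00
      vertex 17.45 21.94 0.00
      vertex 22.37 16.62 0.00
    endloop
  endfacet
  facet normal 0.0000 0.0000 -1.0000
    outer loop
      vertex 3.77 20.33 0.00
      vertex 10.35 23.36 0.00
      vertex 22.37 16.62 0.00
    endloop
  endfacet
  facet normal 0.0000 0.0000 -1.0000
    outer loop
      vertex 0.23 14.01 0.00
      vertex 3.77 20.33 0.00
      vertex 22.37 16.62 0.00
    endloop
  endfacet
  facet normal 0.0000 0.0000 -1.0000
    outer loop
      vertex 1.07 6.82 0.00
      vertex 0.23 14.01 0.00
      vertex 22.37 16.62 0.00
    endloop
  endfacet
  facet normal 0.0000 0.0000 -1.0000
    outer loop
      vertex 5.99 1.50 0.00
      vertex 1.07 6.82 0.00
      vertex 22.37 16.62 0.00
    endloop
  endfacet
  facet normal 0.0000 0.0000 -1.0000
    outer loop
      vertex 13.09 0.08 0.00
      vertex 5.99 1.50 0.00
      vertex 22.37 16.62 0.00
    endloop
  endfacet
  facet normal 0.0000 0.0000 -1.0000
    outer loop
      vertex 19.67 3.11 0.00
      vertex 13.09 0.08 0.00
      vertex 22.37 16.62 0.00
    endloop
  endfacet
  facet normal 0.0000 0.0000 -1.0000
    outer loop
      vertex 23.21 9.43 0.00
      vertex 19.67 3.11 0.00
      vertex 22.37 16.62 0.00
    endloop
  endfacet
  facet normal 0.4449 0.4114 0.7955
    outer loop
      vertex 22.37 16.62 0.00
      vertex 17.45 21.94 0.00
      vertex 11.72 11.72 8.49
    endloop
  endfacet
  facet normal 0.1188 0.5942 0.7955
    outer loop
      vertex 17.45 21.94 0.00
      vertex 10.35 23.36 0.00
      vertex 11.72 11.72 8.49
    endloop
  endfacet
  facet normal -0.2534 0.5504 0.7955
    outer loop
      vertex 10.35 23.36 0.00
      vertex 3.77 20.33 0.00
      vertex 11.72 11.72 8.49
    endloop
  endfacet
  facet normal -0.5287 0.2962 0.7954
    outer loop
      vertex 3.77 20.33 0.00
      vertex 0.23 14.01 0.00
      vertex 11.72 11.72 8.49
    endloop
  endfacet
  facet normal -0.6018 -0.0703 0.7955
    outer loop
      vertex 0.23 14.01 0.00
      vertex 1.07 6.82 0.00
      vertex 11.72 11.72 8.49
    endloop
  endfacet
  facet normal -0.4449 -0.4114 0.7955
    outer loop
      vertex 1.07 6.82 0.00
      vertex 5.99 1.50 0.00
      vertex 11.72 11.72 8.49
    endloop
  endfacet
  facet normal -0.1188 -0.5942 0.7955
    outer loop
      vertex 5.99 1.50 0.00
      vertex 13.09 0.08 0.00
      vertex 11.72 11.72 8.49
    endloop
  endfacet
  facet normal 0.2534 -0.5504 0.7955
    outer loop
      vertex 13.09 0.08 0.00
      vertex 19.67 3.11 0.00
      vertex 11.72 11.72 8.49
    endloop
  endfacet
  facet normal 0.5287 -0.2962 0.7954
    outer loop
      vertex 19.67 3.11 0.00
      vertex 23.21 9.43 0.00
      vertex 11.72 11.72 8.49
    endloop
  endfacet
  facet normal 0.6018 0.0703 0.7955
    outer loop
      vertex 23.21 9.43 0.00
      vertex 22.37 16.62 0.00
      vertex 11.72 11.72 8.49
    endloop
  endfacet
endsolid part

The G0 Z moves step by Δz≈2.12 mm. The G1 loops shrink linearly with z, so the solid tapers from its base footprint up to z≈8.49. Closing with a flat bottom cap and the tapered top and triangulating gives 18 facets — a regular 10-sided pyramid, base circumscribed radius ≈ 11.7 mm, apex at z ≈ 8.49 mm.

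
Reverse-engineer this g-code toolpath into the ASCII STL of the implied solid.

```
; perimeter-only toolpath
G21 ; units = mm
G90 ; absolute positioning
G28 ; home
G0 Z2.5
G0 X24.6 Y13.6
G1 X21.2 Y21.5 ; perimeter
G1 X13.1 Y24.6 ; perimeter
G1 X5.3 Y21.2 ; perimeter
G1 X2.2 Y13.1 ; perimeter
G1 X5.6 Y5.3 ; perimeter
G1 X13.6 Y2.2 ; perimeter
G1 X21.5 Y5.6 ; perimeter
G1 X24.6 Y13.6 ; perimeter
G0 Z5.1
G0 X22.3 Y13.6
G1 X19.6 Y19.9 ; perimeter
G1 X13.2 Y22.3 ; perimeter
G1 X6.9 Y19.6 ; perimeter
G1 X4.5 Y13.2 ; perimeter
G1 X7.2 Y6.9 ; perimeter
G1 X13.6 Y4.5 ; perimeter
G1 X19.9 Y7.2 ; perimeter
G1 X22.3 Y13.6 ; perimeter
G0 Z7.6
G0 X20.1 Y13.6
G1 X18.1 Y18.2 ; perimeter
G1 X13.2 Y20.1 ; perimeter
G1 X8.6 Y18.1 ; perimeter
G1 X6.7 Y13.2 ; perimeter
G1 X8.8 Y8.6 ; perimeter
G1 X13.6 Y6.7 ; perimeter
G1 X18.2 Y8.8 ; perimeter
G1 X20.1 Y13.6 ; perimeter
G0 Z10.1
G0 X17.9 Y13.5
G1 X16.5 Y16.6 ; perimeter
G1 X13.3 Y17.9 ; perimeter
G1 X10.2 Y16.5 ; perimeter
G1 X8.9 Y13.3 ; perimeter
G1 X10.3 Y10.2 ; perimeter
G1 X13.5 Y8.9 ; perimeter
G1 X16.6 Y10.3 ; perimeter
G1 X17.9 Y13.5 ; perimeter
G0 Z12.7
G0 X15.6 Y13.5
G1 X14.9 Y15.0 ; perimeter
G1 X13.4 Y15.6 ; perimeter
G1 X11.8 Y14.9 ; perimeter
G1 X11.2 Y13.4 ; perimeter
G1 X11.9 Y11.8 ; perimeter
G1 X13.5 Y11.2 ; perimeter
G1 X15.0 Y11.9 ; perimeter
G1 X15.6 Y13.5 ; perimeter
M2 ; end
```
solid part
  facet normal 0.0000 0.0000 -1.0000
    outer loop
      vertex 13.1 26.8 0.0
      vertex 22.7 23.1 0.0
      vertex 26.8 13.7 0.0
    endloop
  endfacet
  facet normal 0.0000 0.0000 -1.0000
    outer loop
      vertex 3.7 22.7 0.0
      vertex 13.1 26.8 0.0
      vertex 26.8 13.7 0.0
    endloop
  endfacet
  facet normal 0.0000 0.0000 -1.0000
    outer loop
      vertex 0.0 13.1 0.0
      vertex 3.7 22.7 0.0
      vertex 26.8 13.7 0.0
    endloop
  endfacet
  facet normal 0.0000 0.0000 -1.0000
    outer loop
      vertex 4.1 3.7 0.0
      vertex 0.0 13.1 0.0
      vertex 26.8 13.7 0.0
    endloop
  endfacet
  facet normal 0.0000 0.0000 -1.0000
    outer loop
      vertex 13.7 0.0 0.0
      vertex 4.1 3.7 0.0
      vertex 26.8 13.7 0.0
    endloop
  endfacet
  facet normal 0.0000 0.0000 -1.0000
    outer loop
      vertex 23.1 4.1 0.0
      vertex 13.7 0.0 0.0
      vertex 26.8 13.7 0.0
    endloop
  endfacet
  facet normal 0.7102 0.3098 0.6322
    outer loop
      vertex 26.8 13.7 0.0
      vertex 22.7 23.1 0.0
      vertex 13.4 13.4 15.2
    endloop
  endfacet
  facet normal 0.2787 0.7231 0.6320
    outer loop
      vertex 22.7 23.1 0.0
      vertex 13.1 26.8 0.0
      vertex 13.4 13.4 15.2
    endloop
  endfacet
  facet normal -0.3098 0.7102 0.6322
    outer loop
      vertex 13.1 26.8 0.0
      vertex 3.7 22.7 0.0
      vertex 13.4 13.4 15.2
    endloop
  endfacet
  facet normal -0.7231 0.2787 0.6320
    outer loop
      vertex 3.7 22.7 0.0
      vertex 0.0 13.1 0.0
      vertex 13.4 13.4 15.2
    endloop
  endfacet
  facet normal -0.7102 -0.3098 0.6322
    outer loop
      vertex 0.0 13.1 0.0
      vertex 4.1 3.7 0.0
      vertex 13.4 13.4 15.2
    endloop
  endfacet
  facet normal -0.2787 -0.7231 0.6320
    outer loop
      vertex 4.1 3.7 0.0
      vertex 13.7 0.0 0.0
      vertex 13.4 13.4 15.2
    endloop
  endfacet
  facet normal 0.3098 -0.7102 0.6322
    outer loop
      vertex 13.7 0.0 0.0
      vertex 23.1 4.1 0.0
      vertex 13.4 13.4 15.2
    endloop
  endfacet
  facet normal 0.7231 -0.2787 0.6320
    outer loop
      vertex 23.1 4.1 0.0
      vertex 26.8 13.7 0.0
      vertex 13.4 13.4 15.2
    endloop
  endfacet
endsolid part

The G0 Z moves step by Δz≈2.5 mm. The G1 loops shrink linearly with z, so the solid tapers from its base footprint up to z≈15.2. Closing with a flat bottom cap and the tapered top and triangulating gives 14 facets — a regular 8-sided pyramid, base circumscribed radius ≈ 13.4 mm, apex at z ≈ 15.2 mm.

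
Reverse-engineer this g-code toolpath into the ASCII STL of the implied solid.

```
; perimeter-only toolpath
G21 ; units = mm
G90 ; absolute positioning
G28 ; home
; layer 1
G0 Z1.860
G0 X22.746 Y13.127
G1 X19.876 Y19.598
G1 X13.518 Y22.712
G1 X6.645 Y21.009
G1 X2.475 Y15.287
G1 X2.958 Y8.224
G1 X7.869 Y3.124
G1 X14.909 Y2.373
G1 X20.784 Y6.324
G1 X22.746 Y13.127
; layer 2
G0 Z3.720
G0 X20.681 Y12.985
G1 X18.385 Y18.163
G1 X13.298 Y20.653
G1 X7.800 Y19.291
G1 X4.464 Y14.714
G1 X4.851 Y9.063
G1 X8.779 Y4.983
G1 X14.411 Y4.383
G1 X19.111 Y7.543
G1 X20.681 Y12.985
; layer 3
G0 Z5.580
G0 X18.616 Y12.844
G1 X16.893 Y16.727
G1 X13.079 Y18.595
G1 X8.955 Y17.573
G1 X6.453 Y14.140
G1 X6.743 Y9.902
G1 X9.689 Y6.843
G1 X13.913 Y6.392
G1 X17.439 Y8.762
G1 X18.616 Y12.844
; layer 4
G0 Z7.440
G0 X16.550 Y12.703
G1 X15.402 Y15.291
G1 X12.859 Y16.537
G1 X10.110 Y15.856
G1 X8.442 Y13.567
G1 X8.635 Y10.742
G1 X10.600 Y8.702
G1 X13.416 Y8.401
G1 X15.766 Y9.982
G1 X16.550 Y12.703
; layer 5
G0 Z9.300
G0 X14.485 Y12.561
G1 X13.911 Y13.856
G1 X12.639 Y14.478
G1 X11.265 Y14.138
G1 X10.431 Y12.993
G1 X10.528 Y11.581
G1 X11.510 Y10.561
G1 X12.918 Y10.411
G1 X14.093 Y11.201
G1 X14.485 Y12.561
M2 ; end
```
solid part
  facet normal 0.0000 0.0000 -1.0000
    outer loop
      vertex 13.737 24.770 0.000
      vertex 21.367 21.034 0.000
      vertex 24.811 13.268 0.000
    endloop
  endfacet
  facet normal 0.0000 0.0000 -1.0000
    outer loop
      vertex 5.490 22.727 0.000
      vertex 13.737 24.770 0.000
      vertex 24.811 13.268 0.000
    endloop
  endfacet
  facet normal 0.0000 0.0000 -1.0000
    outer loop
      vertex 0.486 15.861 0.000
      vertex 5.490 22.727 0.000
      vertex 24.811 13.268 0.000
    endloop
  endfacet
  facet normal 0.0000 0.0000 -1.0000
    outer loop
      vertex 1.066 7.385 0.000
      vertex 0.486 15.861 0.000
      vertex 24.811 13.268 0.000
    endloop
  endfacet
  facet normal 0.0000 0.0000 -1.0000
    outer loop
      vertex 6.959 1.265 0.000
      vertex 1.066 7.385 0.000
      vertex 24.811 13.268 0.000
    endloop
  endfacet
  facet normal 0.0000 0.0000 -1.0000
    outer loop
      vertex 15.407 0.364 0.000
      vertex 6.959 1.265 0.000
      vertex 24.811 13.268 0.000
    endloop
  endfacet
  facet normal 0.0000 0.0000 -1.0000
    outer loop
      vertex 22.457 5.105 0.000
      vertex 15.407 0.364 0.000
      vertex 24.811 13.268 0.000
    endloop
  endfacet
  facet normal 0.6318 0.2802 0.7227
    outer loop
      vertex 24.811 13.268 0.000
      vertex 21.367 21.034 0.000
      vertex 12.420 12.420 11.160
    endloop
  endfacet
  facet normal 0.3039 0.6207 0.7227
    outer loop
      vertex 21.367 21.034 0.000
      vertex 13.737 24.770 0.000
      vertex 12.420 12.420 11.160
    endloop
  endfacet
  facet normal -0.1662 0.6708 0.7228
    outer loop
      vertex 13.737 24.770 0.000
      vertex 5.490 22.727 0.000
      vertex 12.420 12.420 11.160
    endloop
  endfacet
  facet normal -0.5585 0.4070 0.7228
    outer loop
      vertex 5.490 22.727 0.000
      vertex 0.486 15.861 0.000
      vertex 12.420 12.420 11.160
    endloop
  endfacet
  facet normal -0.6895 -0.0472 0.7228
    outer loop
      vertex 0.486 15.861 0.000
      vertex 1.066 7.385 0.000
      vertex 12.420 12.420 11.160
    endloop
  endfacet
  facet normal -0.4978 -0.4794 0.7228
    outer loop
      vertex 1.066 7.385 0.000
      vertex 6.959 1.265 0.000
      vertex 12.420 12.420 11.160
    endloop
  endfacet
  facet normal -0.0733 -0.6872 0.7228
    outer loop
      vertex 6.959 1.265 0.000
      vertex 15.407 0.364 0.000
      vertex 12.420 12.420 11.160
    endloop
  endfacet
  facet normal 0.3857 -0.5735 0.7228
    outer loop
      vertex 15.407 0.364 0.000
      vertex 22.457 5.105 0.000
      vertex 12.420 12.420 11.160
    endloop
  endfacet
  facet normal 0.6641 -0.1915 0.7227
    outer loop
      vertex 22.457 5.105 0.000
      vertex 24.811 13.268 0.000
      vertex 12.420 12.420 11.160
    endloop
  endfacet
endsolid part

The G0 Z moves step by Δz≈1.860 mm. The G1 loops shrink linearly with z, so the solid tapers from its base footprint up to z≈11.2. Closing with a flat bottom cap and the tapered top and triangulating gives 16 facets — a regular 9-sided pyramid, base circumscribed radius ≈ 12.4 mm, apex at z ≈ 11.2 mm.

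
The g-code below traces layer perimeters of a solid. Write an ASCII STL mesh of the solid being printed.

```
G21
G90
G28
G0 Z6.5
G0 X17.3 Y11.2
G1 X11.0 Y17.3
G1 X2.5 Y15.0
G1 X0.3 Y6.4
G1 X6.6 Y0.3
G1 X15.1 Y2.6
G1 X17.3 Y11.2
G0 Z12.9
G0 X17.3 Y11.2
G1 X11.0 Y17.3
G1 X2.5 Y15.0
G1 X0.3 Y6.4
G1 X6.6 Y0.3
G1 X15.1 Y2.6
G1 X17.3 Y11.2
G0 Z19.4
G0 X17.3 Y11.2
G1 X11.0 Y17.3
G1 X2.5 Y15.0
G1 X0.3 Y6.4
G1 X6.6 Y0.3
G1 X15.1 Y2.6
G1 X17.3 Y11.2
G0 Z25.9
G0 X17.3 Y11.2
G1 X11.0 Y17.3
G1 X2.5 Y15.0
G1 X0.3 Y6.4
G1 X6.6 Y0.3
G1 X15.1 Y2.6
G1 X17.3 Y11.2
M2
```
solid part
  facet normal 0.0000 0.0000 -1.0000
    outer loop
      vertex 2.5 15.0 0.0
      vertex 11.0 17.3 0.0
      vertex 17.3 11.2 0.0
    endloop
  endfacet
  facet normal 0.0000 0.0000 -1.0000
    outer loop
      vertex 0.3 6.4 0.0
      vertex 2.5 15.0 0.0
      vertex 17.3 11.2 0.0
    endloop
  endfacet
  facet normal 0.0000 0.0000 -1.0000
    outer loop
      vertex 6.6 0.3 0.0
      vertex 0.3 6.4 0.0
      vertex 17.3 11.2 0.0
    endloop
  endfacet
  facet normal 0.0000 0.0000 -1.0000
    outer loop
      vertex 15.1 2.6 0.0
      vertex 6.6 0.3 0.0
      vertex 17.3 11.2 0.0
    endloop
  endfacet
  facet normal 0.0000 0.0000 1.0000
    outer loop
      vertex 17.3 11.2 25.9
      vertex 11.0 17.3 25.9
      vertex 2.5 15.0 25.9
    endloop
  endfacet
  facet normal 0.0000 0.0000 1.0000
    outer loop
      vertex 17.3 11.2 25.9
      vertex 2.5 15.0 25.9
      vertex 0.3 6.4 25.9
    endloop
  endfacet
  facet normal 0.0000 0.0000 1.0000
    outer loop
      vertex 17.3 11.2 25.9
      vertex 0.3 6.4 25.9
      vertex 6.6 0.3 25.9
    endloop
  endfacet
  facet normal 0.0000 0.0000 1.0000
    outer loop
      vertex 17.3 11.2 25.9
      vertex 6.6 0.3 25.9
      vertex 15.1 2.6 25.9
    endloop
  endfacet
  facet normal 0.6956 0.7184 0.0000
    outer loop
      vertex 17.3 11.2 0.0
      vertex 11.0 17.3 0.0
      vertex 11.0 17.3 25.9
    endloop
  endfacet
  facet normal 0.6956 0.7184 0.0000
    outer loop
      vertex 17.3 11.2 0.0
      vertex 11.0 17.3 25.9
      vertex 17.3 11.2 25.9
    endloop
  endfacet
  facet normal -0.2612 0.9653 0.0000
    outer loop
      vertex 11.0 17.3 0.0
      vertex 2.5 15.0 0.0
      vertex 2.5 15.0 25.9
    endloop
  endfacet
  facet normal -0.2612 0.9653 0.0000
    outer loop
      vertex 11.0 17.3 0.0
      vertex 2.5 15.0 25.9
      vertex 11.0 17.3 25.9
    endloop
  endfacet
  facet normal -0.9688 0.2478 0.0000
    outer loop
      vertex 2.5 15.0 0.0
      vertex 0.3 6.4 0.0
      vertex 0.3 6.4 25.9
    endloop
  endfacet
  facet normal -0.9688 0.2478 0.0000
    outer loop
      vertex 2.5 15.0 0.0
      vertex 0.3 6.4 25.9
      vertex 2.5 15.0 25.9
    endloop
  endfacet
  facet normal -0.6956 -0.7184 0.0000
    outer loop
      vertex 0.3 6.4 0.0
      vertex 6.6 0.3 0.0
      vertex 6.6 0.3 25.9
    endloop
  endfacet
  facet normal -0.6956 -0.7184 0.0000
    outer loop
      vertex 0.3 6.4 0.0
      vertex 6.6 0.3 25.9
      vertex 0.3 6.4 25.9
    endloop
  endfacet
  facet normal 0.2612 -0.9653 0.0000
    outer loop
      vertex 6.6 0.3 0.0
      vertex 15.1 2.6 0.0
      vertex 15.1 2.6 25.9
    endloop
  endfacet
  facet normal 0.2612 -0.9653 0.0000
    outer loop
      vertex 6.6 0.3 0.0
      vertex 15.1 2.6 25.9
      vertex 6.6 0.3 25.9
    endloop
  endfacet
  facet normal 0.9688 -0.2478 0.0000
    outer loop
      vertex 15.1 2.6 0.0
      vertex 17.3 11.2 0.0
      vertex 17.3 11.2 25.9
    endloop
  endfacet
  facet normal 0.9688 -0.2478 0.0000
    outer loop
      vertex 15.1 2.6 0.0
      vertex 17.3 11.2 25.9
      vertex 15.1 2.6 25.9
    endloop
  endfacet
endsolid part

The G0 Z moves step by Δz≈6.5 mm. Every layer's G1 loop is the same polygon, so the solid is a straight extrusion of it from z=0 to z≈25.9. Closing with flat bottom and top caps and triangulating gives 20 facets — a regular 6-sided prism (a cylinder approximated with 6 flat sides), circumscribed radius ≈ 8.8 mm, height ≈ 25.9 mm.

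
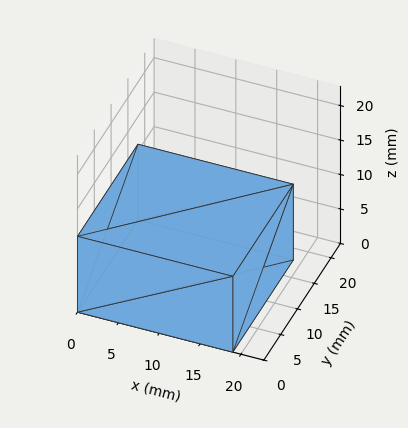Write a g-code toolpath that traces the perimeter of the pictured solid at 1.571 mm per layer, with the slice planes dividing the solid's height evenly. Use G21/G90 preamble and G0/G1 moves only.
Reading the render: the shape is a rectangular box, roughly 19 × 18 mm footprint and 11 mm tall (dimensions read to the nearest mm from the axis ticks). For the g-code, the solid's height is divided into equal slices at the stated Δz and each level perimeter traced with G1 moves after a G0 lift.

; perimeter-only toolpath
G21 ; units = mm
G90 ; absolute positioning
G28 ; home
; layer 1
G0 Z1.571
G0 X0.000 Y0.000
G1 X19.000 Y0.000
G1 X19.000 Y18.000
G1 X0.000 Y18.000
G1 X0.000 Y0.000
; layer 2
G0 Z3.143
G0 X0.000 Y0.000
G1 X19.000 Y0.000
G1 X19.000 Y18.000
G1 X0.000 Y18.000
G1 X0.000 Y0.000
; layer 3
G0 Z4.714
G0 X0.000 Y0.000
G1 X19.000 Y0.000
G1 X19.000 Y18.000
G1 X0.000 Y18.000
G1 X0.000 Y0.000
; layer 4
G0 Z6.286
G0 X0.000 Y0.000
G1 X19.000 Y0.000
G1 X19.000 Y18.000
G1 X0.000 Y18.000
G1 X0.000 Y0.000
; layer 5
G0 Z7.857
G0 X0.000 Y0.000
G1 X19.000 Y0.000
G1 X19.000 Y18.000
G1 X0.000 Y18.000
G1 X0.000 Y0.000
; layer 6
G0 Z9.429
G0 X0.000 Y0.000
G1 X19.000 Y0.000
G1 X19.000 Y18.000
G1 X0.000 Y18.000
G1 X0.000 Y0.000
; layer 7
G0 Z11.000
G0 X0.000 Y0.000
G1 X19.000 Y0.000
G1 X19.000 Y18.000
G1 X0.000 Y18.000
G1 X0.000 Y0.000
M2 ; end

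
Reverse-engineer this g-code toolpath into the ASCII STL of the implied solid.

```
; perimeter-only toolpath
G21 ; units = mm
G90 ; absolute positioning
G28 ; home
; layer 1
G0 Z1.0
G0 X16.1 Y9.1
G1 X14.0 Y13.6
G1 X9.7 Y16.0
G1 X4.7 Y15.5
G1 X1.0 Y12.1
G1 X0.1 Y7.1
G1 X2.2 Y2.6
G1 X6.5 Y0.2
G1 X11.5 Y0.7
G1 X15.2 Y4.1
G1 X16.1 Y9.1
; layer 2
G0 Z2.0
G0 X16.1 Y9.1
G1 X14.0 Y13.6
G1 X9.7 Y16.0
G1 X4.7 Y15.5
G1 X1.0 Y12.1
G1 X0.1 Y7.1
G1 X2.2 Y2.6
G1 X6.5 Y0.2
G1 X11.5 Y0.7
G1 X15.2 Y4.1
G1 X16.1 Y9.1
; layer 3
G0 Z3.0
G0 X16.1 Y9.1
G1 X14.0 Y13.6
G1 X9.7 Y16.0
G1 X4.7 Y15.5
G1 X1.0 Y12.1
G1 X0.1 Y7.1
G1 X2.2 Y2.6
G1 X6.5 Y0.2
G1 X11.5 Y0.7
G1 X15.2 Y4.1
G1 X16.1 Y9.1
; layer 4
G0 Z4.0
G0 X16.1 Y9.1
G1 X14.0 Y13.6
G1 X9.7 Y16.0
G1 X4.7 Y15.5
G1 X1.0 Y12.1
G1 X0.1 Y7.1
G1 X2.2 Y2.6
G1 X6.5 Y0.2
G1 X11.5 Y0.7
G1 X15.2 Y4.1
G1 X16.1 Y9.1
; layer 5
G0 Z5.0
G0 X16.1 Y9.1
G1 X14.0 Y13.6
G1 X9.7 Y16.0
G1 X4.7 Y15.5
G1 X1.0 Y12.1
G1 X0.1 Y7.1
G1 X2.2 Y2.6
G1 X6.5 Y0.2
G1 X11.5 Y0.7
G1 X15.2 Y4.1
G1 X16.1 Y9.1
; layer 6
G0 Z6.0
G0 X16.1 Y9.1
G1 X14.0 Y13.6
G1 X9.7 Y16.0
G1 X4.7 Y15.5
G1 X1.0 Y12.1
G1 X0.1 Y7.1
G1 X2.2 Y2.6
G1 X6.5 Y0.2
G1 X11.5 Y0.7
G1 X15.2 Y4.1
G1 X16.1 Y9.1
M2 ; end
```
solid part
  facet normal 0.0000 0.0000 -1.0000
    outer loop
      vertex 9.7 16.0 0.0
      vertex 14.0 13.6 0.0
      vertex 16.1 9.1 0.0
    endloop
  endfacet
  facet normal 0.0000 0.0000 -1.0000
    outer loop
      vertex 4.7 15.5 0.0
      vertex 9.7 16.0 0.0
      vertex 16.1 9.1 0.0
    endloop
  endfacet
  facet normal 0.0000 0.0000 -1.0000
    outer loop
      vertex 1.0 12.1 0.0
      vertex 4.7 15.5 0.0
      vertex 16.1 9.1 0.0
    endloop
  endfacet
  facet normal 0.0000 0.0000 -1.0000
    outer loop
      vertex 0.1 7.1 0.0
      vertex 1.0 12.1 0.0
      vertex 16.1 9.1 0.0
    endloop
  endfacet
  facet normal 0.0000 0.0000 -1.0000
    outer loop
      vertex 2.2 2.6 0.0
      vertex 0.1 7.1 0.0
      vertex 16.1 9.1 0.0
    endloop
  endfacet
  facet normal 0.0000 0.0000 -1.0000
    outer loop
      vertex 6.5 0.2 0.0
      vertex 2.2 2.6 0.0
      vertex 16.1 9.1 0.0
    endloop
  endfacet
  facet normal 0.0000 0.0000 -1.0000
    outer loop
      vertex 11.5 0.7 0.0
      vertex 6.5 0.2 0.0
      vertex 16.1 9.1 0.0
    endloop
  endfacet
  facet normal 0.0000 0.0000 -1.0000
    outer loop
      vertex 15.2 4.1 0.0
      vertex 11.5 0.7 0.0
      vertex 16.1 9.1 0.0
    endloop
  endfacet
  facet normal 0.0000 0.0000 1.0000
    outer loop
      vertex 16.1 9.1 6.0
      vertex 14.0 13.6 6.0
      vertex 9.7 16.0 6.0
    endloop
  endfacet
  facet normal 0.0000 0.0000 1.0000
    outer loop
      vertex 16.1 9.1 6.0
      vertex 9.7 16.0 6.0
      vertex 4.7 15.5 6.0
    endloop
  endfacet
  facet normal 0.0000 0.0000 1.0000
    outer loop
      vertex 16.1 9.1 6.0
      vertex 4.7 15.5 6.0
      vertex 1.0 12.1 6.0
    endloop
  endfacet
  facet normal 0.0000 0.0000 1.0000
    outer loop
      vertex 16.1 9.1 6.0
      vertex 1.0 12.1 6.0
      vertex 0.1 7.1 6.0
    endloop
  endfacet
  facet normal 0.0000 0.0000 1.0000
    outer loop
      vertex 16.1 9.1 6.0
      vertex 0.1 7.1 6.0
      vertex 2.2 2.6 6.0
    endloop
  endfacet
  facet normal 0.0000 0.0000 1.0000
    outer loop
      vertex 16.1 9.1 6.0
      vertex 2.2 2.6 6.0
      vertex 6.5 0.2 6.0
    endloop
  endfacet
  facet normal 0.0000 0.0000 1.0000
    outer loop
      vertex 16.1 9.1 6.0
      vertex 6.5 0.2 6.0
      vertex 11.5 0.7 6.0
    endloop
  endfacet
  facet normal 0.0000 0.0000 1.0000
    outer loop
      vertex 16.1 9.1 6.0
      vertex 11.5 0.7 6.0
      vertex 15.2 4.1 6.0
    endloop
  endfacet
  facet normal 0.9062 0.4229 0.0000
    outer loop
      vertex 16.1 9.1 0.0
      vertex 14.0 13.6 0.0
      vertex 14.0 13.6 6.0
    endloop
  endfacet
  facet normal 0.9062 0.4229 0.0000
    outer loop
      vertex 16.1 9.1 0.0
      vertex 14.0 13.6 6.0
      vertex 16.1 9.1 6.0
    endloop
  endfacet
  facet normal 0.4874 0.8732 0.0000
    outer loop
      vertex 14.0 13.6 0.0
      vertex 9.7 16.0 0.0
      vertex 9.7 16.0 6.0
    endloop
  endfacet
  facet normal 0.4874 0.8732 0.0000
    outer loop
      vertex 14.0 13.6 0.0
      vertex 9.7 16.0 6.0
      vertex 14.0 13.6 6.0
    endloop
  endfacet
  facet normal -0.0995 0.9950 0.0000
    outer loop
      vertex 9.7 16.0 0.0
      vertex 4.7 15.5 0.0
      vertex 4.7 15.5 6.0
    endloop
  endfacet
  facet normal -0.0995 0.9950 0.0000
    outer loop
      vertex 9.7 16.0 0.0
      vertex 4.7 15.5 6.0
      vertex 9.7 16.0 6.0
    endloop
  endfacet
  facet normal -0.6766 0.7363 0.0000
    outer loop
      vertex 4.7 15.5 0.0
      vertex 1.0 12.1 0.0
      vertex 1.0 12.1 6.0
    endloop
  endfacet
  facet normal -0.6766 0.7363 0.0000
    outer loop
      vertex 4.7 15.5 0.0
      vertex 1.0 12.1 6.0
      vertex 4.7 15.5 6.0
    endloop
  endfacet
  facet normal -0.9842 0.1772 0.0000
    outer loop
      vertex 1.0 12.1 0.0
      vertex 0.1 7.1 0.0
      vertex 0.1 7.1 6.0
    endloop
  endfacet
  facet normal -0.9842 0.1772 0.0000
    outer loop
      vertex 1.0 12.1 0.0
      vertex 0.1 7.1 6.0
      vertex 1.0 12.1 6.0
    endloop
  endfacet
  facet normal -0.9062 -0.4229 0.0000
    outer loop
      vertex 0.1 7.1 0.0
      vertex 2.2 2.6 0.0
      vertex 2.2 2.6 6.0
    endloop
  endfacet
  facet normal -0.9062 -0.4229 0.0000
    outer loop
      vertex 0.1 7.1 0.0
      vertex 2.2 2.6 6.0
      vertex 0.1 7.1 6.0
    endloop
  endfacet
  facet normal -0.4874 -0.8732 0.0000
    outer loop
      vertex 2.2 2.6 0.0
      vertex 6.5 0.2 0.0
      vertex 6.5 0.2 6.0
    endloop
  endfacet
  facet normal -0.4874 -0.8732 0.0000
    outer loop
      vertex 2.2 2.6 0.0
      vertex 6.5 0.2 6.0
      vertex 2.2 2.6 6.0
    endloop
  endfacet
  facet normal 0.0995 -0.9950 0.0000
    outer loop
      vertex 6.5 0.2 0.0
      vertex 11.5 0.7 0.0
      vertex 11.5 0.7 6.0
    endloop
  endfacet
  facet normal 0.0995 -0.9950 0.0000
    outer loop
      vertex 6.5 0.2 0.0
      vertex 11.5 0.7 6.0
      vertex 6.5 0.2 6.0
    endloop
  endfacet
  facet normal 0.6766 -0.7363 0.0000
    outer loop
      vertex 11.5 0.7 0.0
      vertex 15.2 4.1 0.0
      vertex 15.2 4.1 6.0
    endloop
  endfacet
  facet normal 0.6766 -0.7363 0.0000
    outer loop
      vertex 11.5 0.7 0.0
      vertex 15.2 4.1 6.0
      vertex 11.5 0.7 6.0
    endloop
  endfacet
  facet normal 0.9842 -0.1772 0.0000
    outer loop
      vertex 15.2 4.1 0.0
      vertex 16.1 9.1 0.0
      vertex 16.1 9.1 6.0
    endloop
  endfacet
  facet normal 0.9842 -0.1772 0.0000
    outer loop
      vertex 15.2 4.1 0.0
      vertex 16.1 9.1 6.0
      vertex 15.2 4.1 6.0
    endloop
  endfacet
endsolid part

The G0 Z moves step by Δz≈1.0 mm. Every layer's G1 loop is the same polygon, so the solid is a straight extrusion of it from z=0 to z≈6. Closing with flat bottom and top caps and triangulating gives 36 facets — a regular 10-sided prism (a cylinder approximated with 10 flat sides), circumscribed radius ≈ 8.1 mm, height ≈ 6 mm.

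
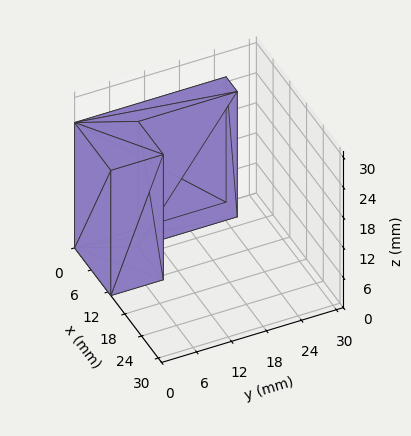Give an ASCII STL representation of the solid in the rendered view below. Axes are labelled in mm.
Reading the render: the shape is an L-shaped prism: outer 13 × 26 mm, arm thicknesses ≈ 9 mm (horizontal) and 4 mm (vertical), extruded 25 mm in z (dimensions read to the nearest mm from the axis ticks). For the STL, each face is triangulated and given an outward normal.

solid part
  facet normal 0.0000 0.0000 -1.0000
    outer loop
      vertex 13.00 9.00 0.00
      vertex 13.00 0.00 0.00
      vertex 0.00 0.00 0.00
    endloop
  endfacet
  facet normal 0.0000 0.0000 -1.0000
    outer loop
      vertex 4.00 9.00 0.00
      vertex 13.00 9.00 0.00
      vertex 0.00 0.00 0.00
    endloop
  endfacet
  facet normal 0.0000 0.0000 -1.0000
    outer loop
      vertex 4.00 26.00 0.00
      vertex 4.00 9.00 0.00
      vertex 0.00 0.00 0.00
    endloop
  endfacet
  facet normal 0.0000 0.0000 -1.0000
    outer loop
      vertex 0.00 26.00 0.00
      vertex 4.00 26.00 0.00
      vertex 0.00 0.00 0.00
    endloop
  endfacet
  facet normal 0.0000 0.0000 1.0000
    outer loop
      vertex 0.00 0.00 25.00
      vertex 13.00 0.00 25.00
      vertex 13.00 9.00 25.00
    endloop
  endfacet
  facet normal 0.0000 0.0000 1.0000
    outer loop
      vertex 0.00 0.00 25.00
      vertex 13.00 9.00 25.00
      vertex 4.00 9.00 25.00
    endloop
  endfacet
  facet normal 0.0000 0.0000 1.0000
    outer loop
      vertex 0.00 0.00 25.00
      vertex 4.00 9.00 25.00
      vertex 4.00 26.00 25.00
    endloop
  endfacet
  facet normal 0.0000 0.0000 1.0000
    outer loop
      vertex 0.00 0.00 25.00
      vertex 4.00 26.00 25.00
      vertex 0.00 26.00 25.00
    endloop
  endfacet
  facet normal 0.0000 -1.0000 0.0000
    outer loop
      vertex 0.00 0.00 0.00
      vertex 13.00 0.00 0.00
      vertex 13.00 0.00 25.00
    endloop
  endfacet
  facet normal 0.0000 -1.0000 0.0000
    outer loop
      vertex 0.00 0.00 0.00
      vertex 13.00 0.00 25.00
      vertex 0.00 0.00 25.00
    endloop
  endfacet
  facet normal 1.0000 0.0000 0.0000
    outer loop
      vertex 13.00 0.00 0.00
      vertex 13.00 9.00 0.00
      vertex 13.00 9.00 25.00
    endloop
  endfacet
  facet normal 1.0000 0.0000 0.0000
    outer loop
      vertex 13.00 0.00 0.00
      vertex 13.00 9.00 25.00
      vertex 13.00 0.00 25.00
    endloop
  endfacet
  facet normal 0.0000 1.0000 0.0000
    outer loop
      vertex 13.00 9.00 0.00
      vertex 4.00 9.00 0.00
      vertex 4.00 9.00 25.00
    endloop
  endfacet
  facet normal 0.0000 1.0000 0.0000
    outer loop
      vertex 13.00 9.00 0.00
      vertex 4.00 9.00 25.00
      vertex 13.00 9.00 25.00
    endloop
  endfacet
  facet normal 1.0000 0.0000 0.0000
    outer loop
      vertex 4.00 9.00 0.00
      vertex 4.00 26.00 0.00
      vertex 4.00 26.00 25.00
    endloop
  endfacet
  facet normal 1.0000 0.0000 0.0000
    outer loop
      vertex 4.00 9.00 0.00
      vertex 4.00 26.00 25.00
      vertex 4.00 9.00 25.00
    endloop
  endfacet
  facet normal 0.0000 1.0000 0.0000
    outer loop
      vertex 4.00 26.00 0.00
      vertex 0.00 26.00 0.00
      vertex 0.00 26.00 25.00
    endloop
  endfacet
  facet normal 0.0000 1.0000 0.0000
    outer loop
      vertex 4.00 26.00 0.00
      vertex 0.00 26.00 25.00
      vertex 4.00 26.00 25.00
    endloop
  endfacet
  facet normal -1.0000 0.0000 0.0000
    outer loop
      vertex 0.00 26.00 0.00
      vertex 0.00 0.00 0.00
      vertex 0.00 0.00 25.00
    endloop
  endfacet
  facet normal -1.0000 0.0000 0.0000
    outer loop
      vertex 0.00 26.00 0.00
      vertex 0.00 0.00 25.00
      vertex 0.00 26.00 25.00
    endloop
  endfacet
endsolid part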